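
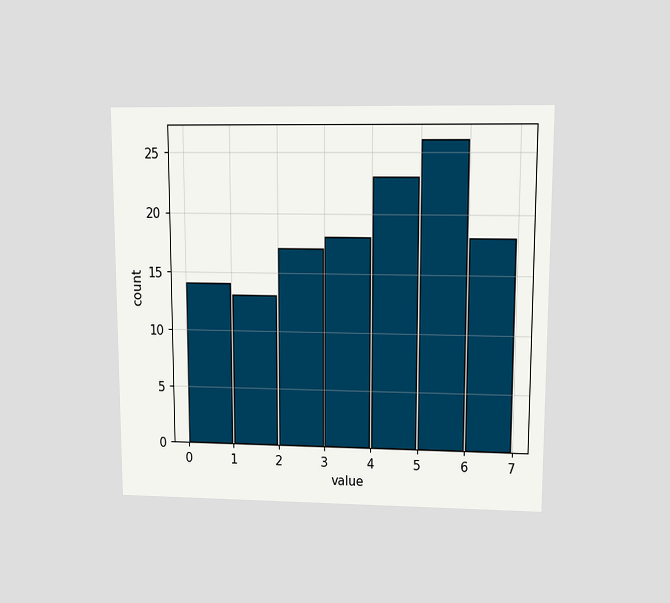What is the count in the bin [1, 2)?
13

The chart is viewed at a slight angle. The [1, 2) bin has height 13.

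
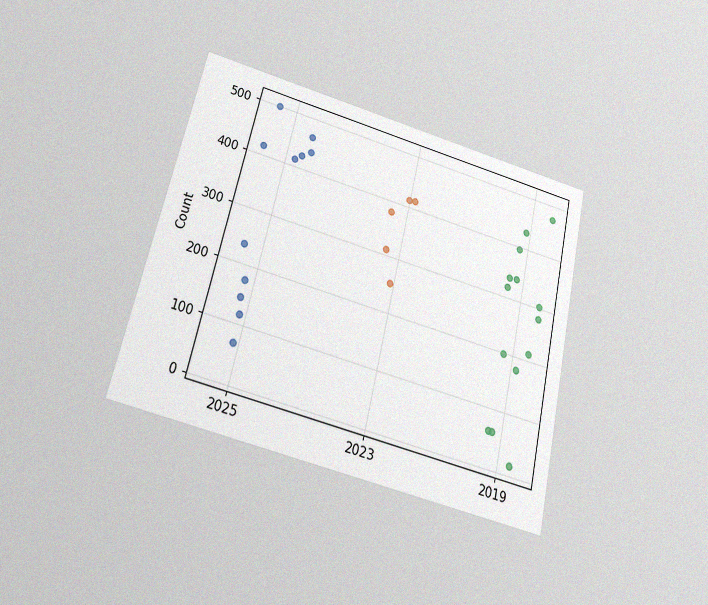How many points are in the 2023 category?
5

The chart is tilted about 13° clockwise and viewed slightly from below, with some photo noise. Counting the markers in the 2023 column gives 5.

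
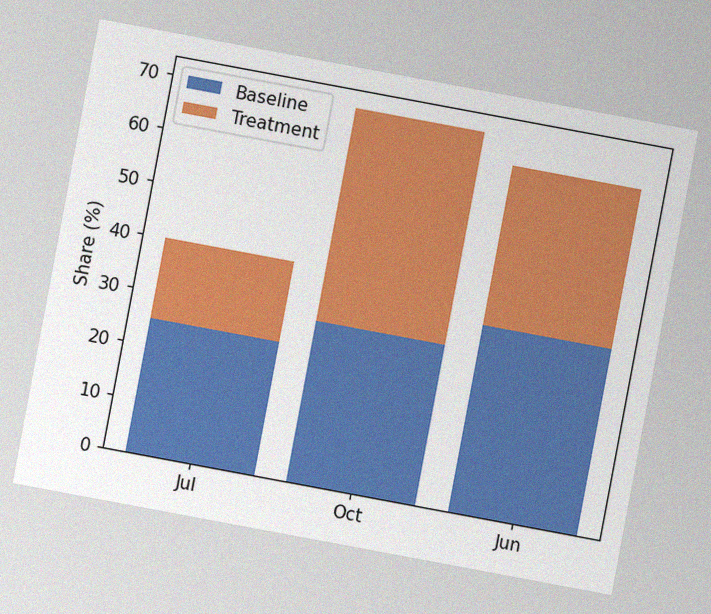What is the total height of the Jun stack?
The chart is tilted about 11° clockwise, with some photo noise. The Jun stack's top reaches 65% on the y-axis.

65%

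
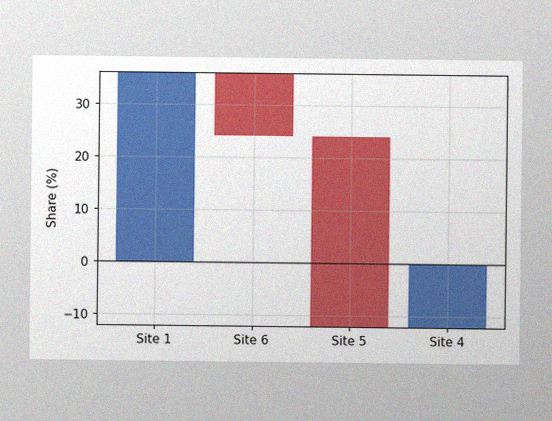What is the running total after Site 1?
The image has some photo noise and uneven lighting. After Site 1 the running total reaches 36%.

36%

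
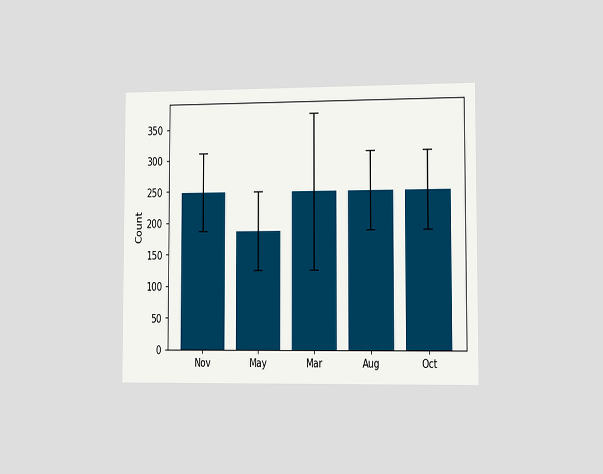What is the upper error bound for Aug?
310

The chart is viewed slightly from the right. The Aug bar's upper whisker reaches 310.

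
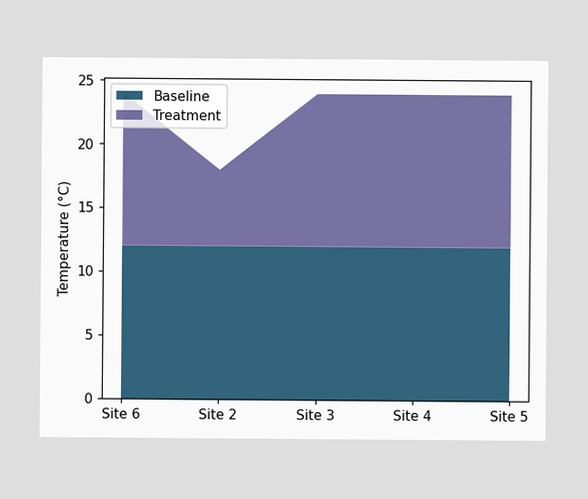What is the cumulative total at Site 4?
24°C

The stacked total at Site 4 reaches 24°C.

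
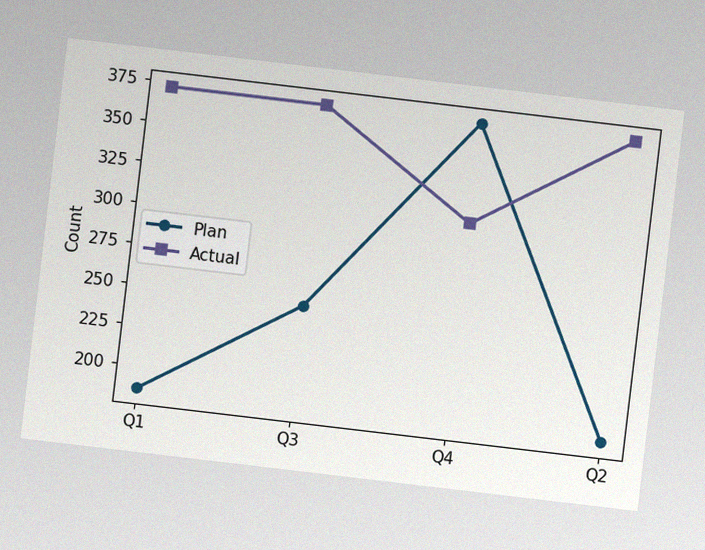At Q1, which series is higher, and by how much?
Actual, by 186

The chart is tilted about 7° clockwise, with some photo noise. At Q1, Actual sits above the other line by 186.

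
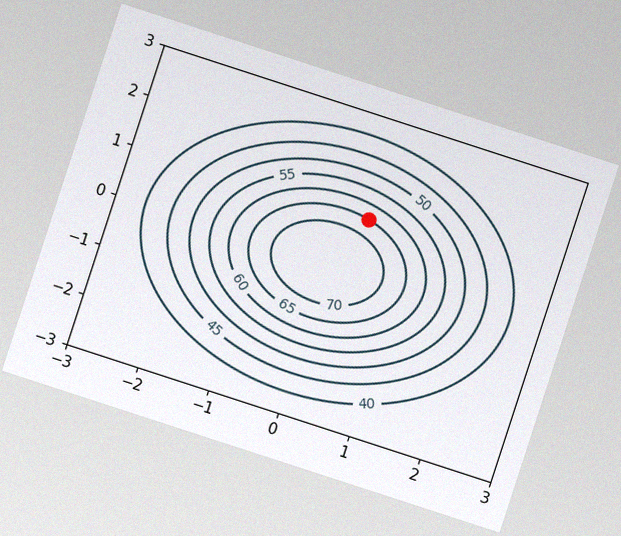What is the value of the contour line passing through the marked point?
65

The chart is tilted about 18° clockwise, with some photo noise. The marked point sits on the contour labelled 65.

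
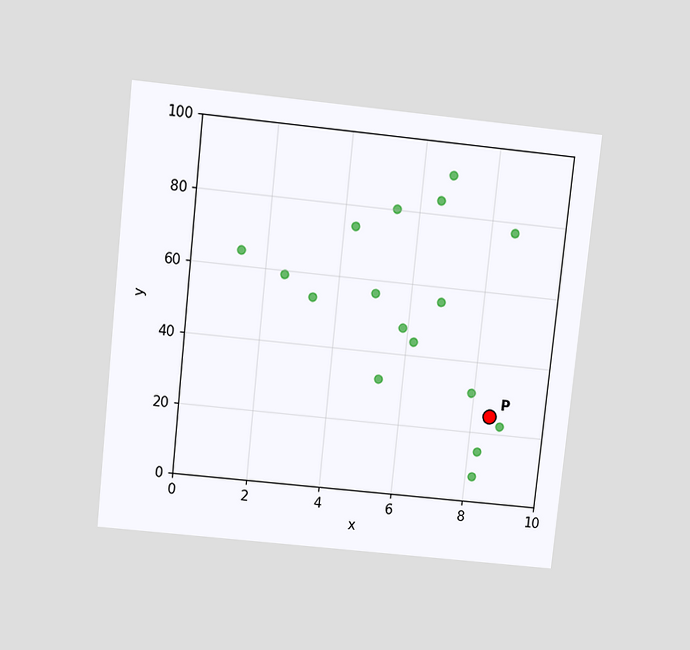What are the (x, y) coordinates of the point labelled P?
The chart is tilted about 6° clockwise and viewed slightly from above. Following the gridlines from P to each axis, P sits at (8.5, 25).

(8.5, 25)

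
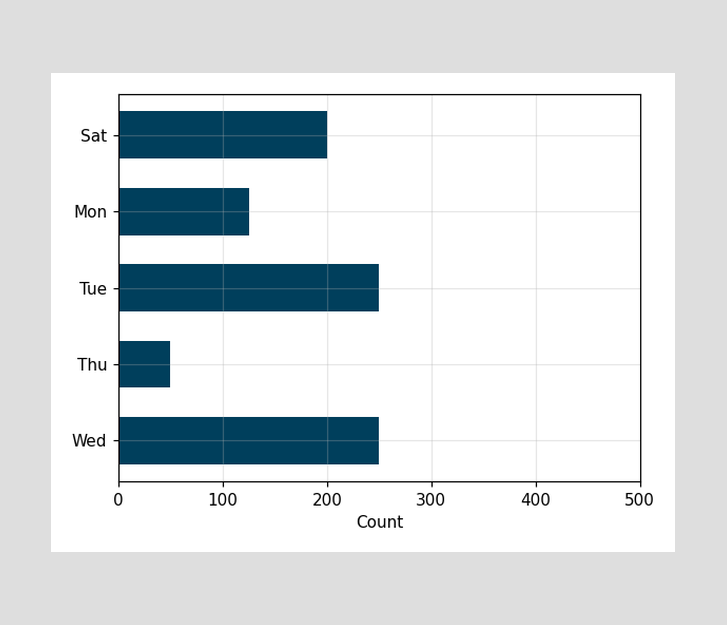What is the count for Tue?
Reading along the chart's x-axis, the Tue bar reaches 250.

250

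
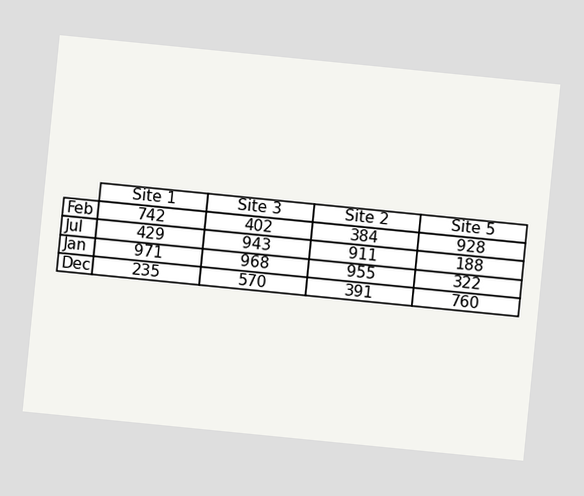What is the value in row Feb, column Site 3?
The chart is tilted about 6° clockwise. The (Feb, Site 3) cell reads 402.

402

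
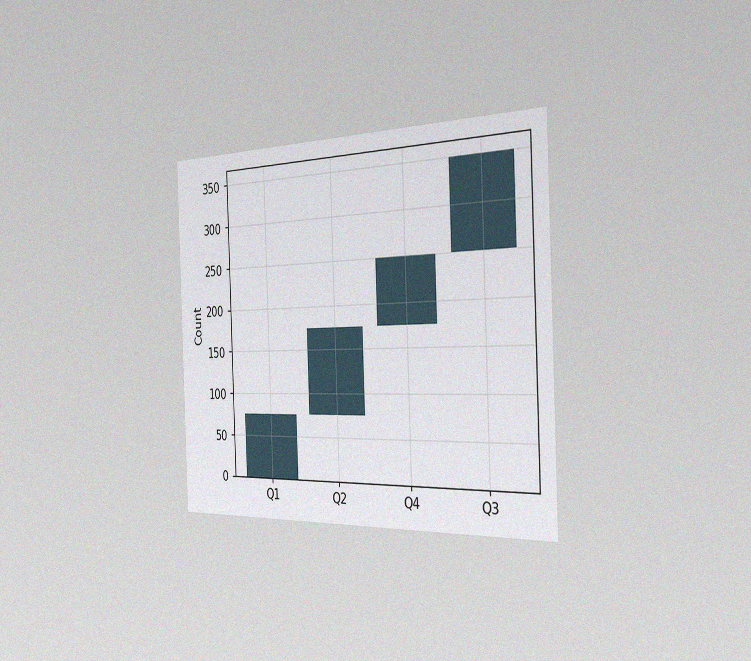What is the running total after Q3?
350

The chart is tilted about 2° counter-clockwise and viewed slightly from the right, with some photo noise. After Q3 the running total reaches 350.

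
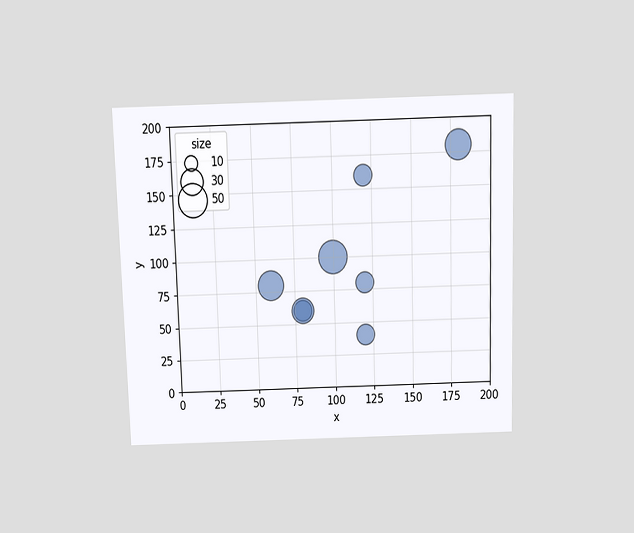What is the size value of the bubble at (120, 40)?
20

The chart is viewed slightly from above. Matching the bubble at (120, 40) against the size legend gives 20.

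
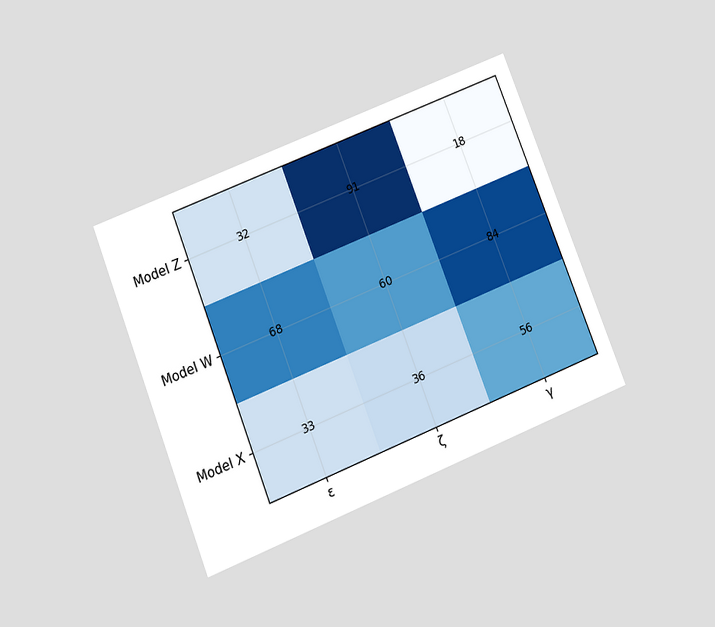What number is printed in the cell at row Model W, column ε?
The chart is tilted about 22° counter-clockwise and viewed slightly from below. The (Model W, ε) cell reads 68.

68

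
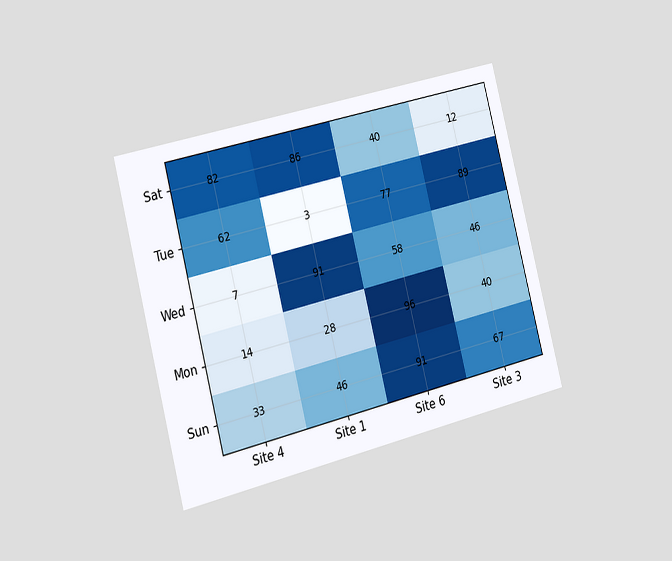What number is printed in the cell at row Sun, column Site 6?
The chart is tilted about 14° counter-clockwise and viewed slightly from the left. The (Sun, Site 6) cell reads 91.

91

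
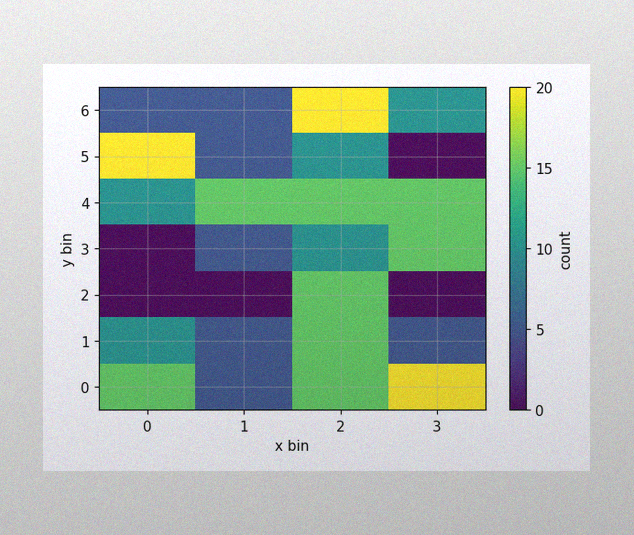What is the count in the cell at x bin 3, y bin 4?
The image has some photo noise and uneven lighting. Matching the cell (3, 4) against the colorbar gives 15.

15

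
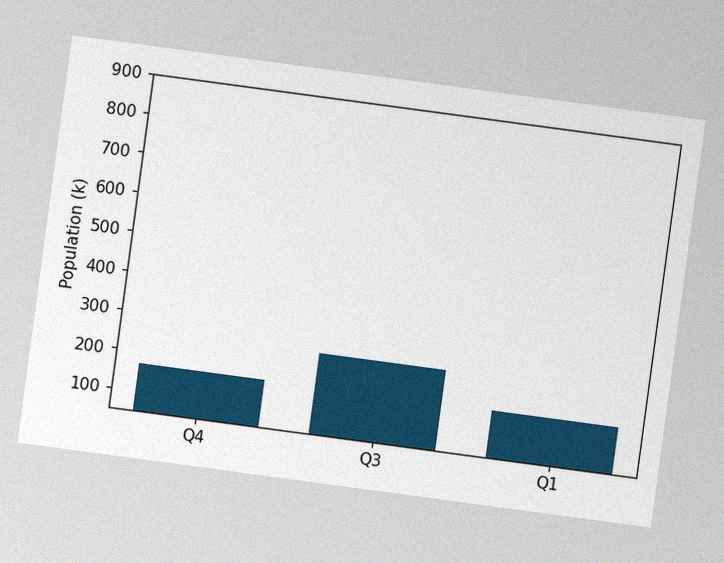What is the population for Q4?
170k

The chart is tilted about 8° clockwise, with some photo noise. Reading along the chart's y-axis, the Q4 bar reaches 170k.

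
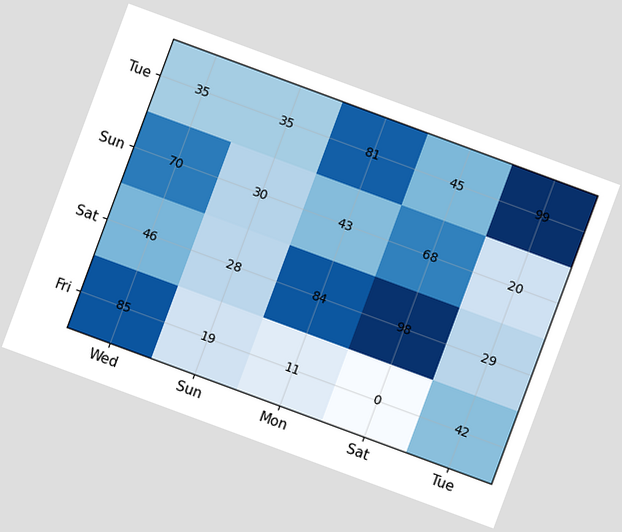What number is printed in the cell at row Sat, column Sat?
98

The chart is tilted about 20° clockwise. The (Sat, Sat) cell reads 98.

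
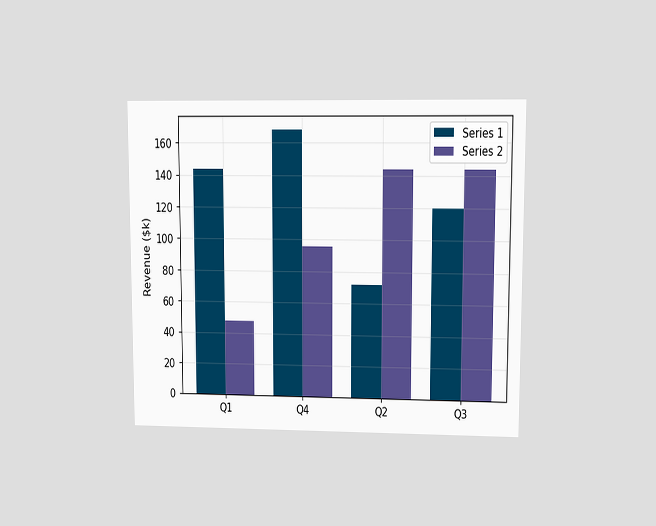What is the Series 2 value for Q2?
$144k

The chart is viewed at a slight angle. The Series 2 bar at Q2 reaches $144k on the y-axis.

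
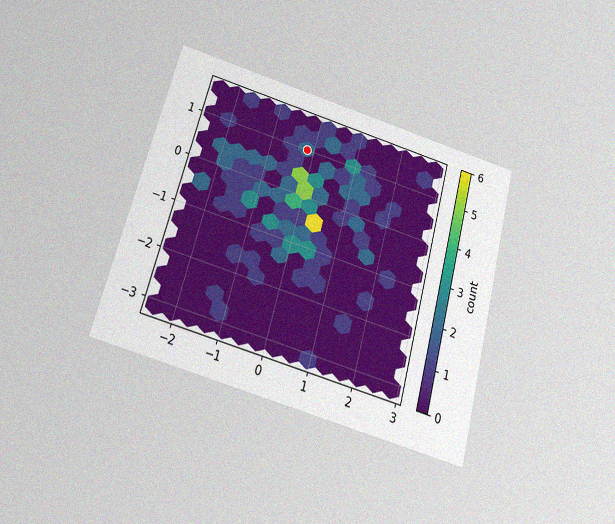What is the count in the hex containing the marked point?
The chart is tilted about 15° clockwise and viewed slightly from below, with some photo noise. The marked hex reads 2 on the colorbar.

2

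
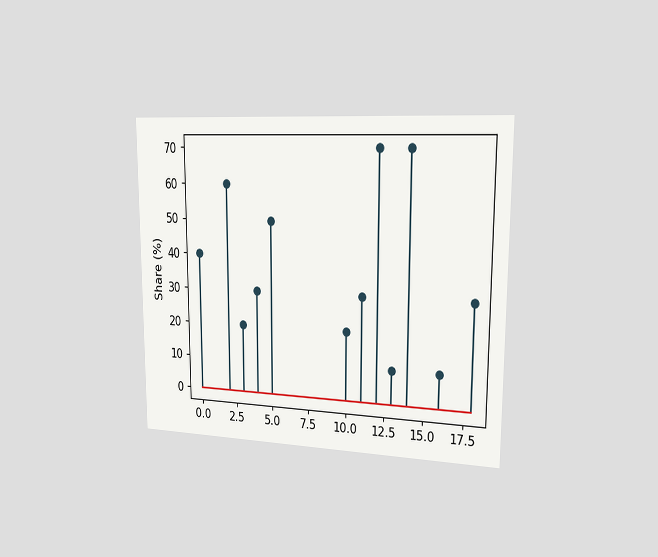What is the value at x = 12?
70%

The chart is viewed slightly from the right. The stem at x=12 reaches 70%.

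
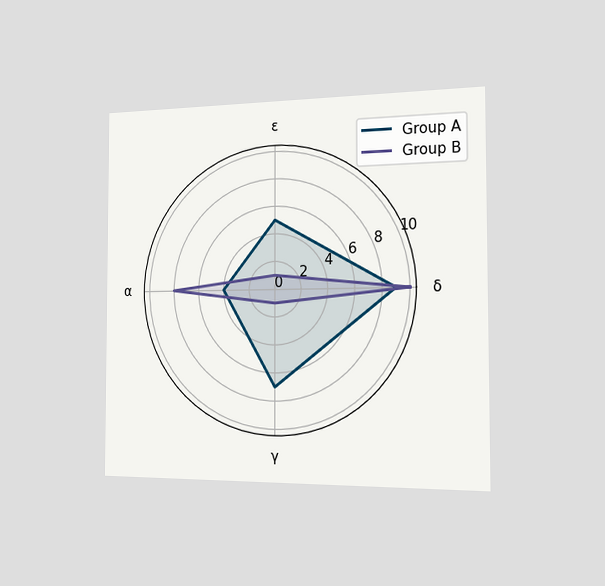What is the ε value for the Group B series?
1

The chart is viewed slightly from the right. On the ε axis, Group B reaches 1.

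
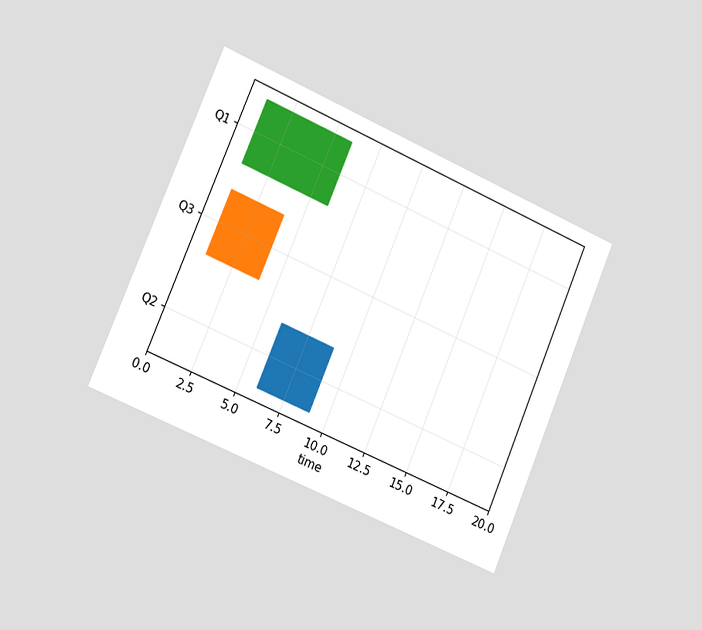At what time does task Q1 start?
The chart is tilted about 23° clockwise and viewed slightly from the left. The Q1 bar begins at t=1.

1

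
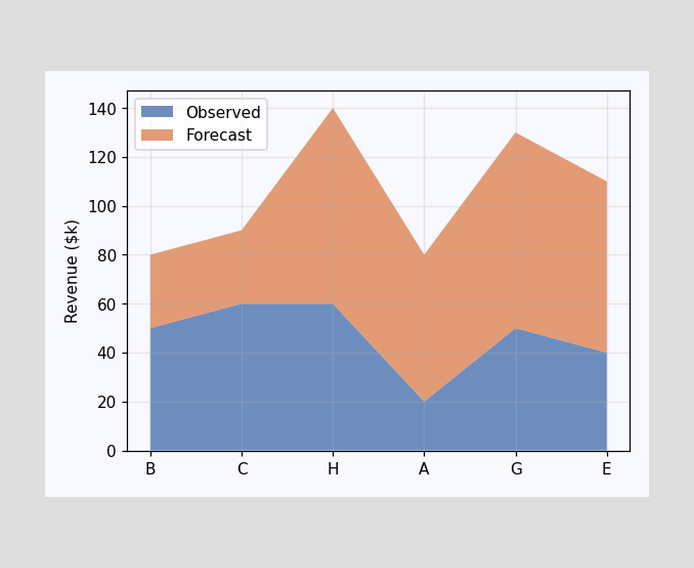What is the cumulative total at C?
The stacked total at C reaches $90k.

$90k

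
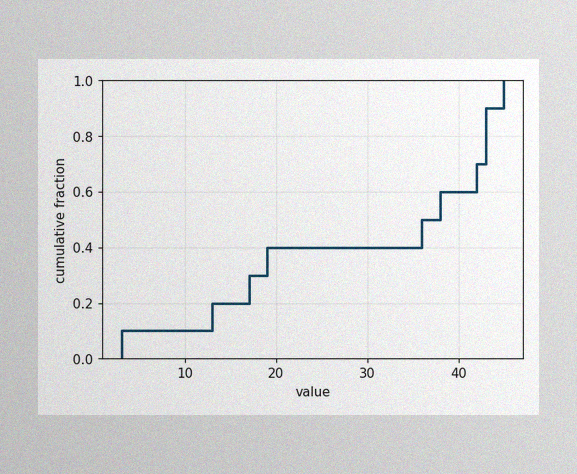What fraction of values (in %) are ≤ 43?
The image has some photo noise and uneven lighting. At x=43 the ECDF step is at 90%.

90%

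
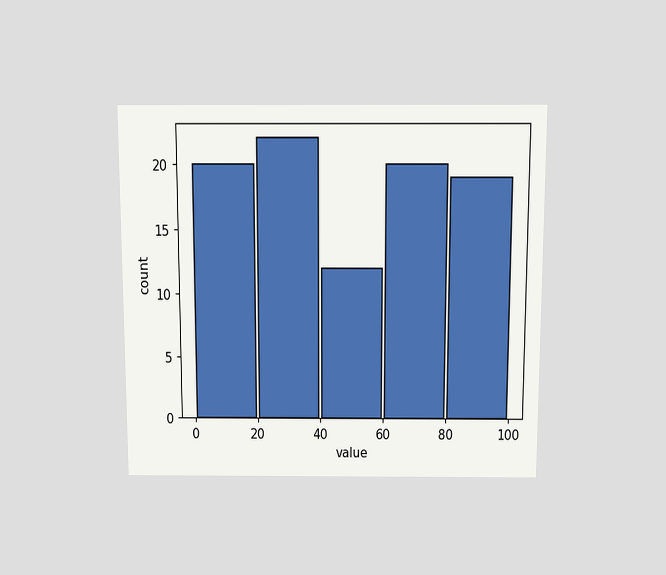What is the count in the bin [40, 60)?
The chart is viewed slightly from above. The [40, 60) bin has height 12.

12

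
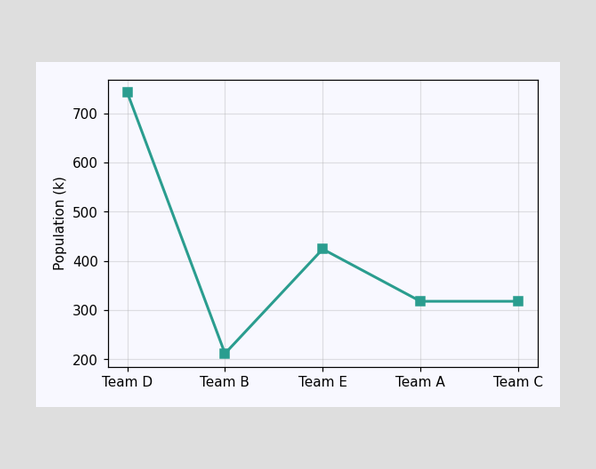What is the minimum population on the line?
212k

The lowest point is at Team B, and reading across to the y-axis gives 212k.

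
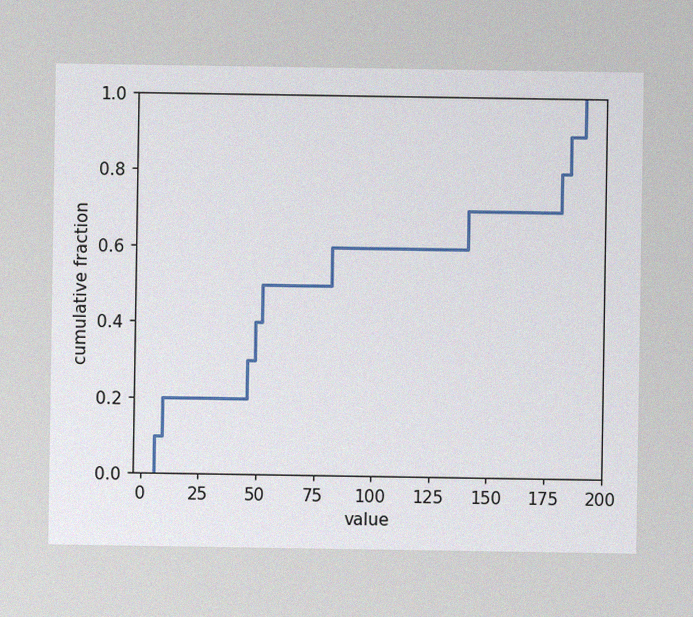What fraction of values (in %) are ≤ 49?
40%

The image has some photo noise and uneven lighting. At x=49 the ECDF step is at 40%.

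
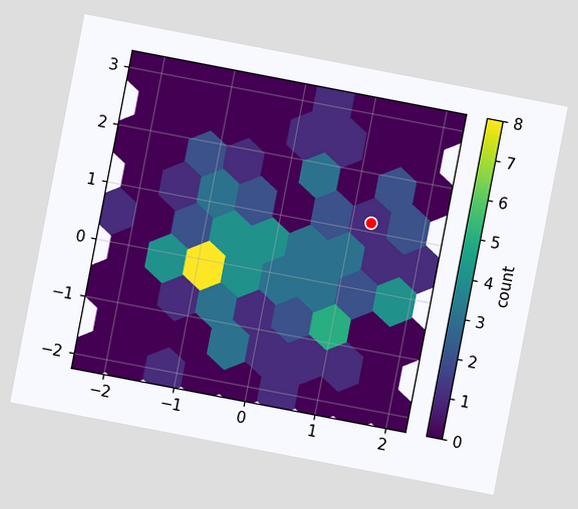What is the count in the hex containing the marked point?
The chart is tilted about 11° clockwise. The marked hex reads 1 on the colorbar.

1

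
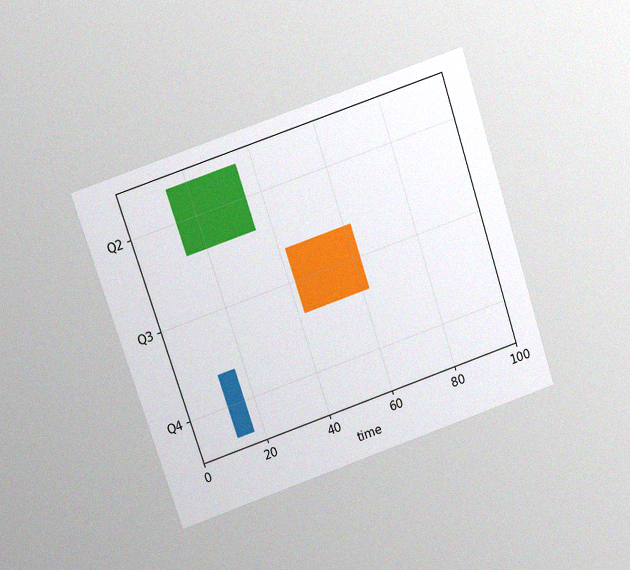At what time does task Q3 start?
42

The chart is tilted about 18° counter-clockwise and viewed slightly from above, with some photo noise. The Q3 bar begins at t=42.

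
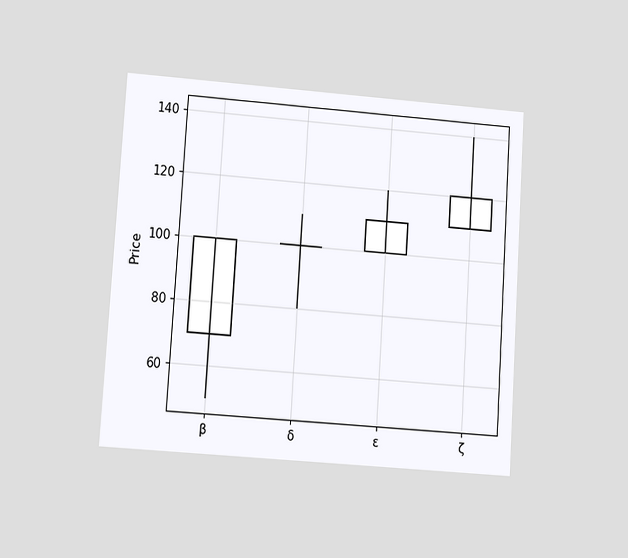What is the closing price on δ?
The chart is tilted about 4° clockwise and viewed at a slight angle. The δ candle closes at 100.

100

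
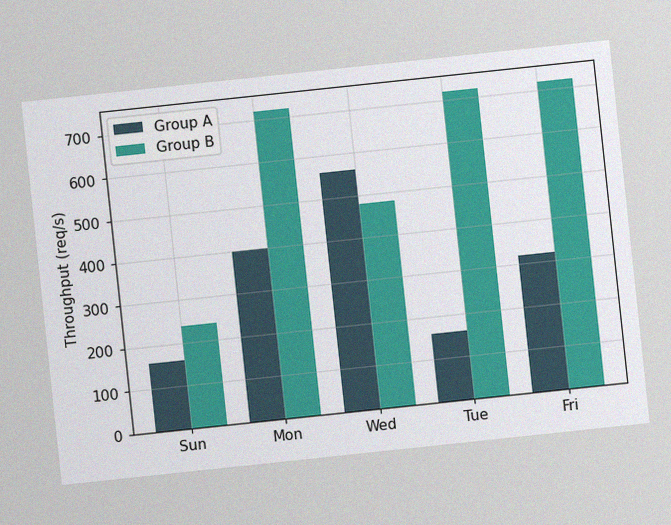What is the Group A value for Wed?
The chart is tilted about 6° counter-clockwise, with some photo noise. The Group A bar at Wed reaches 560req/s on the y-axis.

560req/s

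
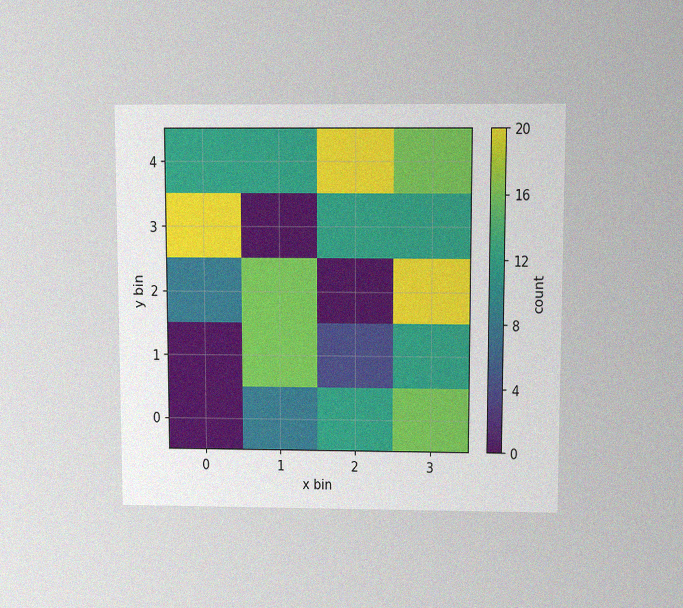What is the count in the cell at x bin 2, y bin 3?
The chart is viewed slightly from above, with some photo noise. Matching the cell (2, 3) against the colorbar gives 12.

12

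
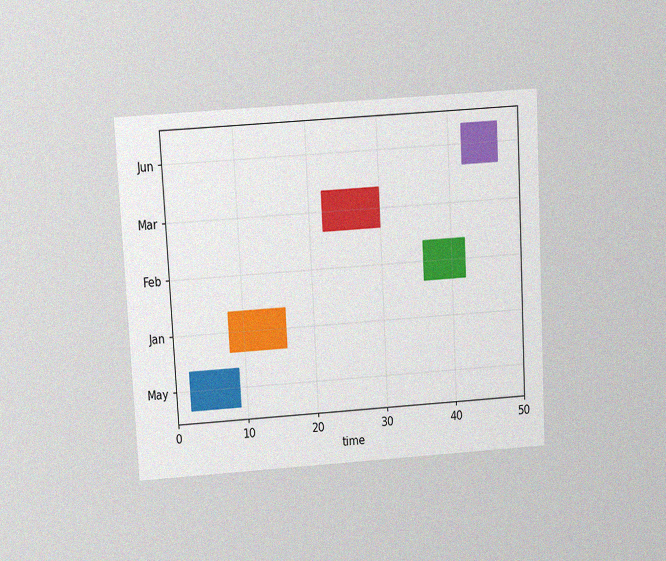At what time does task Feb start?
36

The chart is tilted about 3° counter-clockwise and viewed slightly from above, with some photo noise. The Feb bar begins at t=36.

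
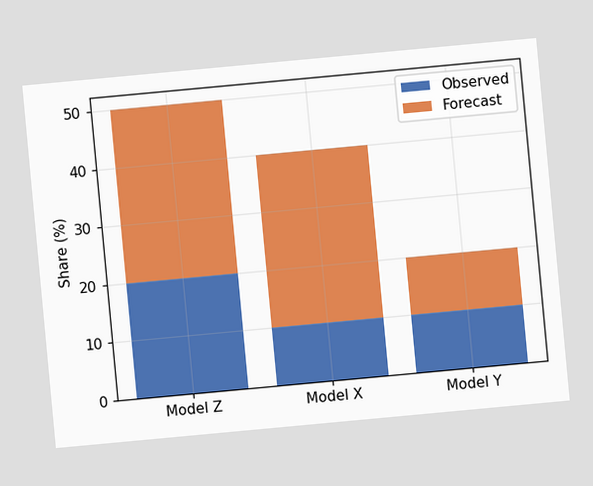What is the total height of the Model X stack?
The chart is tilted about 5° counter-clockwise. The Model X stack's top reaches 40% on the y-axis.

40%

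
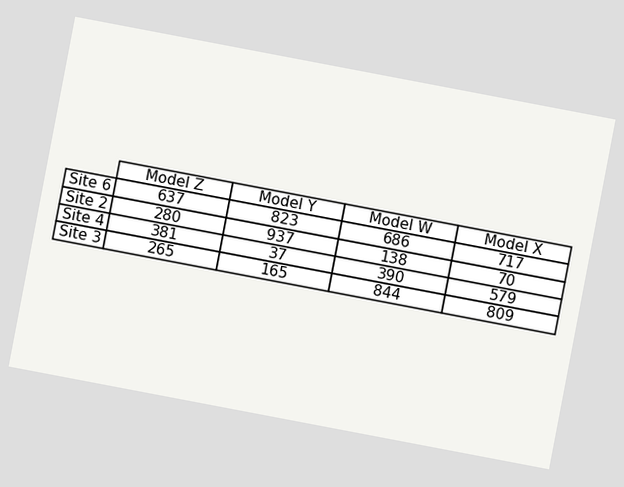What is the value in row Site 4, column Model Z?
The chart is tilted about 11° clockwise. The (Site 4, Model Z) cell reads 381.

381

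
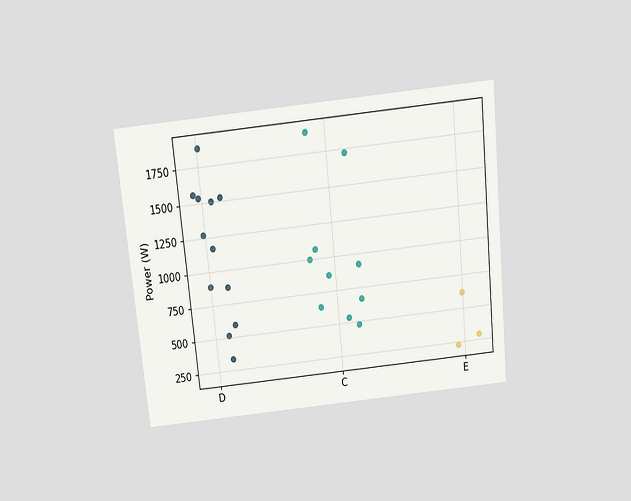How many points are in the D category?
The chart is tilted about 6° counter-clockwise and viewed slightly from above. Counting the markers in the D column gives 12.

12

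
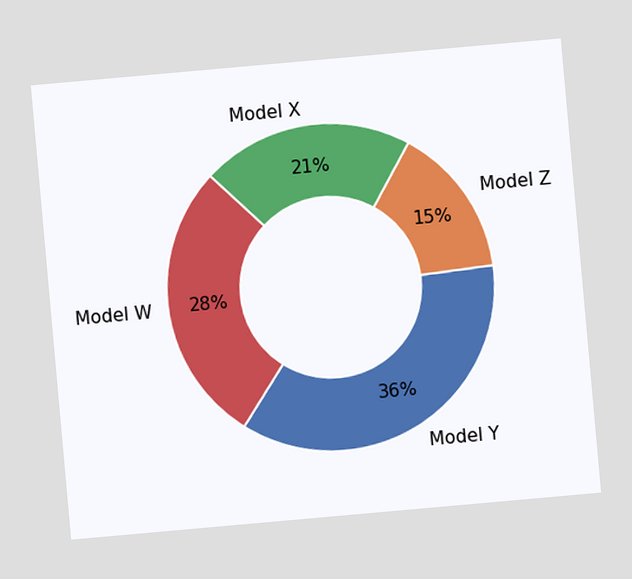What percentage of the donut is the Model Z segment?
15%

The chart is tilted about 5° counter-clockwise. The Model Z segment takes up 15% of the ring.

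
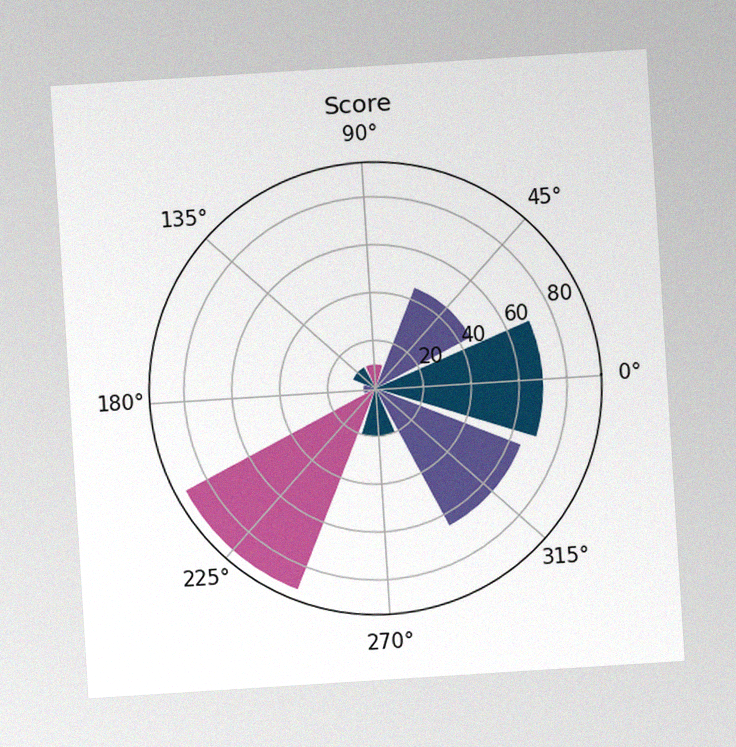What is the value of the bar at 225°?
The chart is tilted about 4° counter-clockwise, with some photo noise. The bar at 225° reaches 90 on the radial axis.

90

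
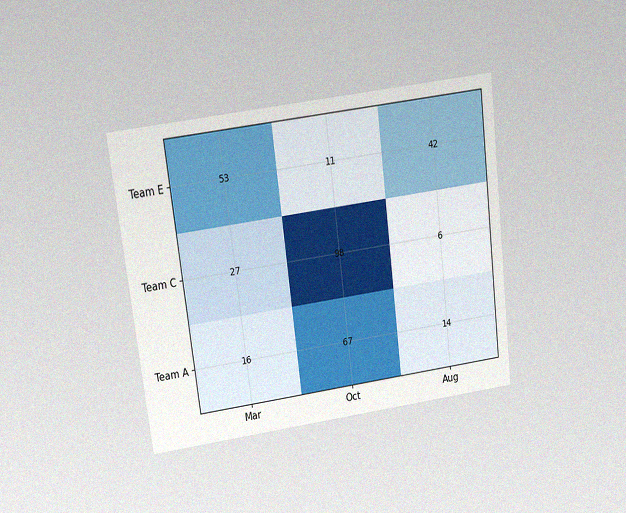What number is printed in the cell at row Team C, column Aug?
6

The chart is tilted about 7° counter-clockwise and viewed slightly from above, with some photo noise. The (Team C, Aug) cell reads 6.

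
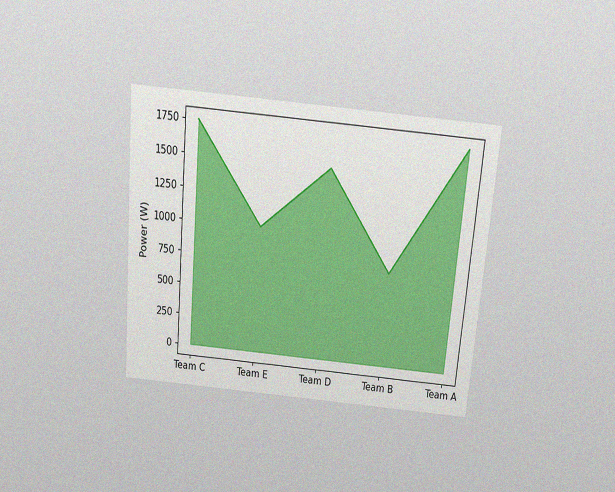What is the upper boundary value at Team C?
The chart is tilted about 5° clockwise and viewed slightly from above, with some photo noise. At Team C the upper boundary is at 1750W.

1750W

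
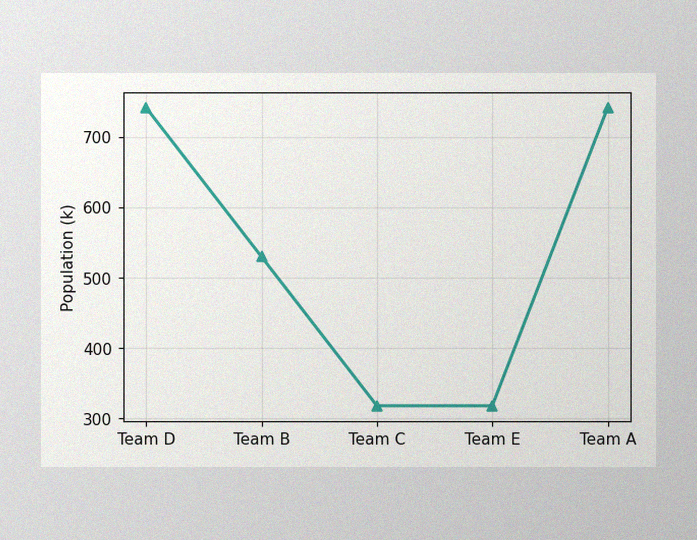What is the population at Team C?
318k

The image has some photo noise and uneven lighting. At Team C, the line is at 318k.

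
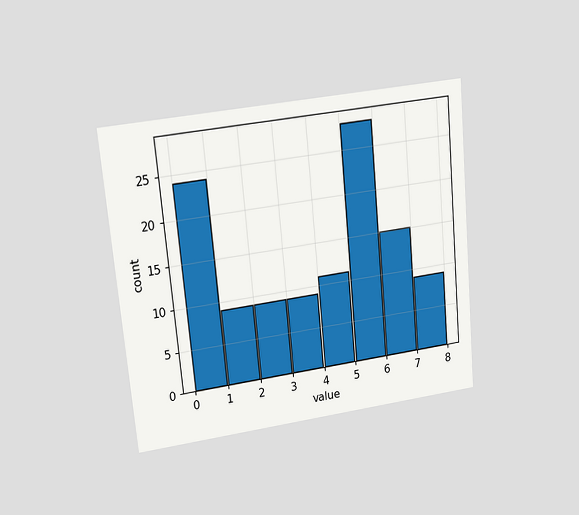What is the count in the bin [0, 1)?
24

The chart is tilted about 5° counter-clockwise and viewed at a slight angle. The [0, 1) bin has height 24.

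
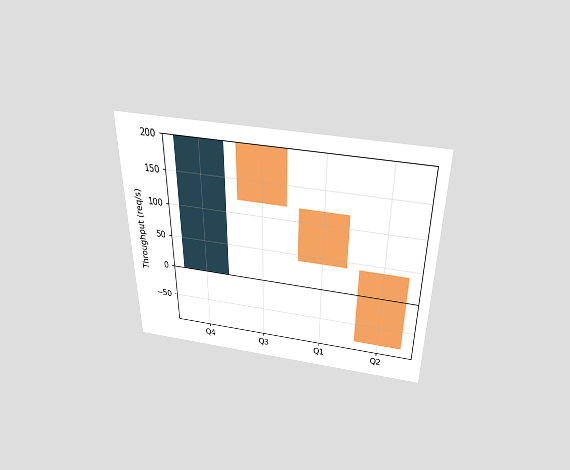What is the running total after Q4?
The chart is viewed slightly from above. After Q4 the running total reaches 200req/s.

200req/s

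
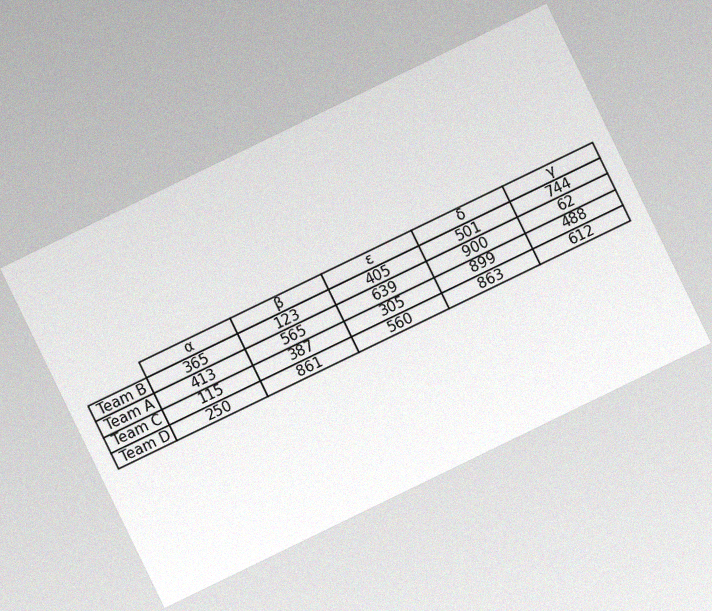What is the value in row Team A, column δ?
900

The chart is tilted about 26° counter-clockwise, with some photo noise. The (Team A, δ) cell reads 900.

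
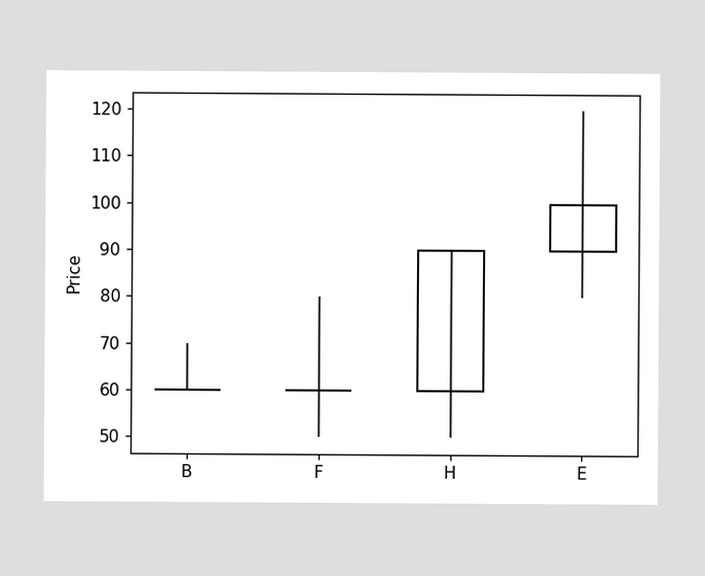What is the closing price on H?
90

The H candle closes at 90.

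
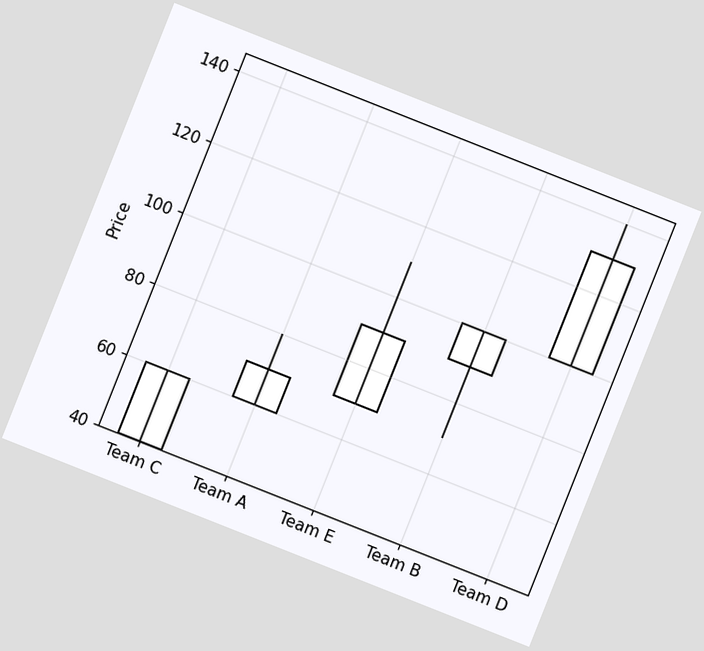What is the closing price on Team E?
The chart is tilted about 22° clockwise. The Team E candle closes at 90.

90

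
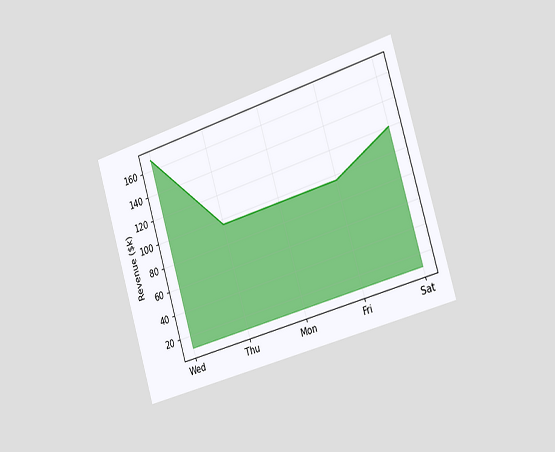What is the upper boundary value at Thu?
The chart is tilted about 17° counter-clockwise and viewed slightly from the right. At Thu the upper boundary is at $96k.

$96k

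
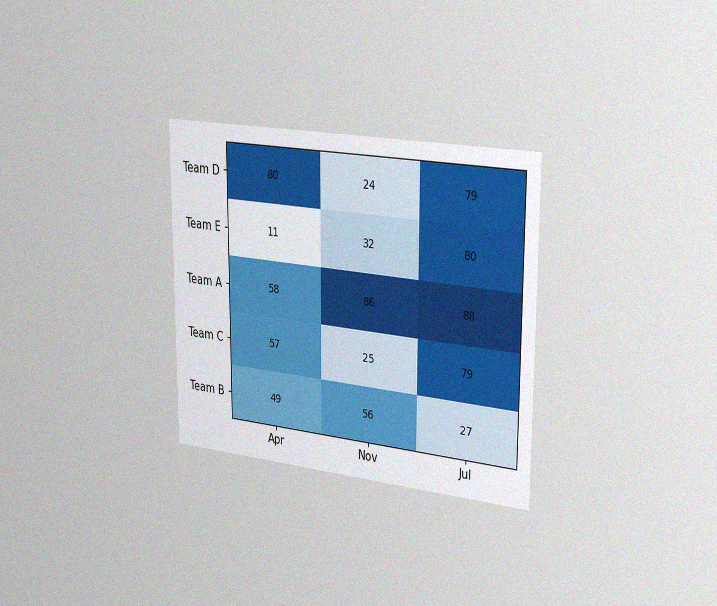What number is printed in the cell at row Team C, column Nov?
25

The chart is viewed slightly from the right, with some photo noise. The (Team C, Nov) cell reads 25.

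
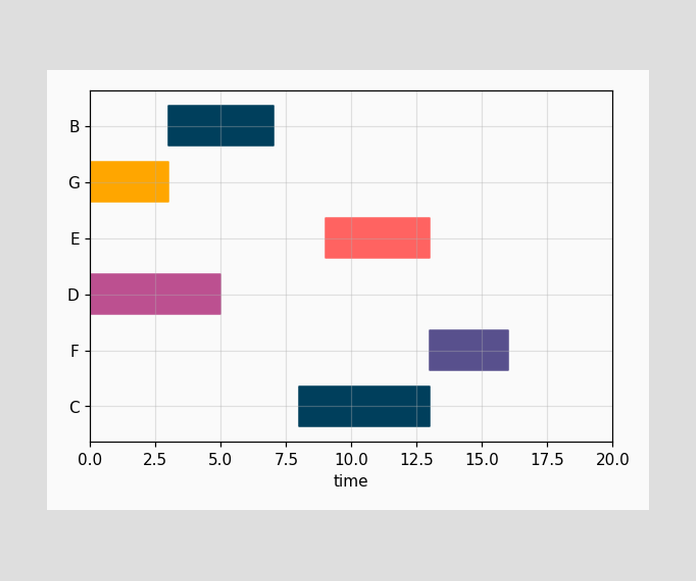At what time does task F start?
13

The F bar begins at t=13.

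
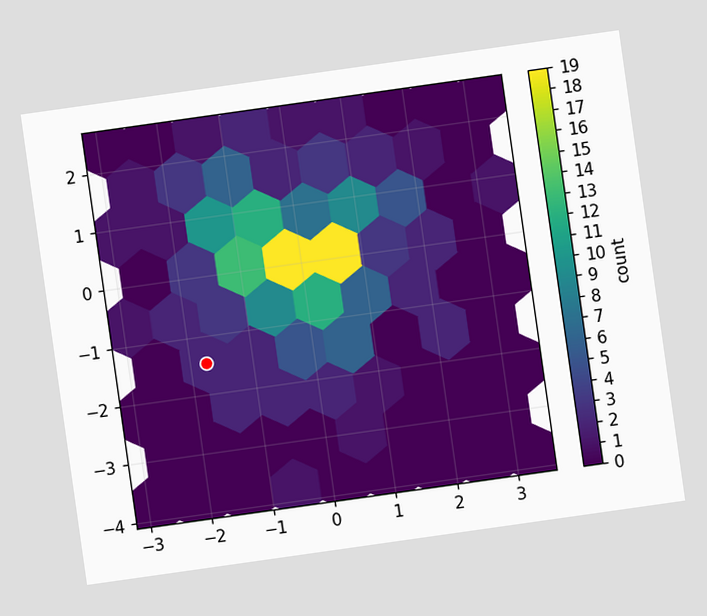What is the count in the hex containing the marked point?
2

The chart is tilted about 8° counter-clockwise. The marked hex reads 2 on the colorbar.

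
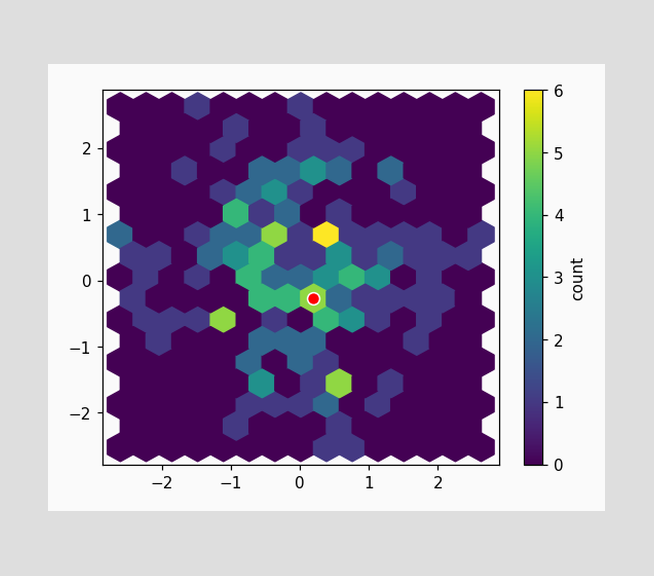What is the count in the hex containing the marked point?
The marked hex reads 5 on the colorbar.

5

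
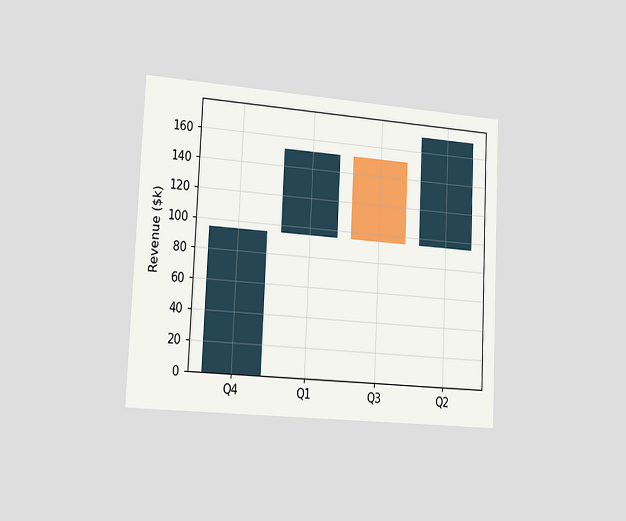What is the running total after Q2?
The chart is tilted about 3° clockwise and viewed slightly from the left. After Q2 the running total reaches $171k.

$171k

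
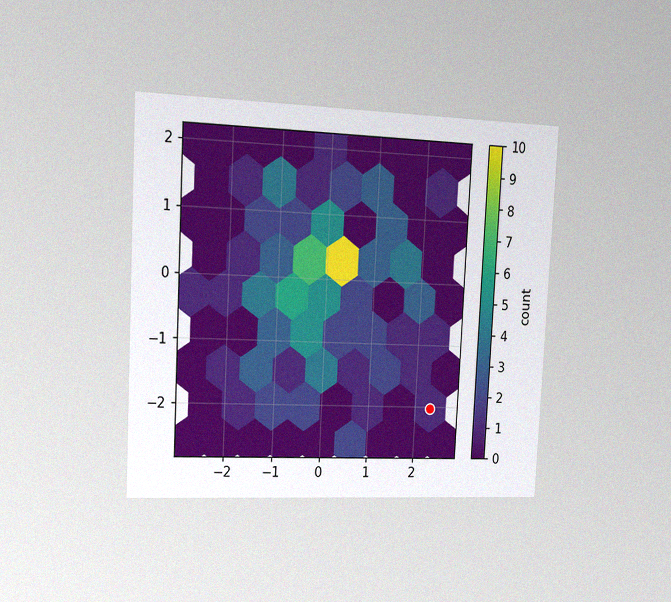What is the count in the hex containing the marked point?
The chart is tilted about 3° clockwise and viewed slightly from the left, with some photo noise. The marked hex reads 1 on the colorbar.

1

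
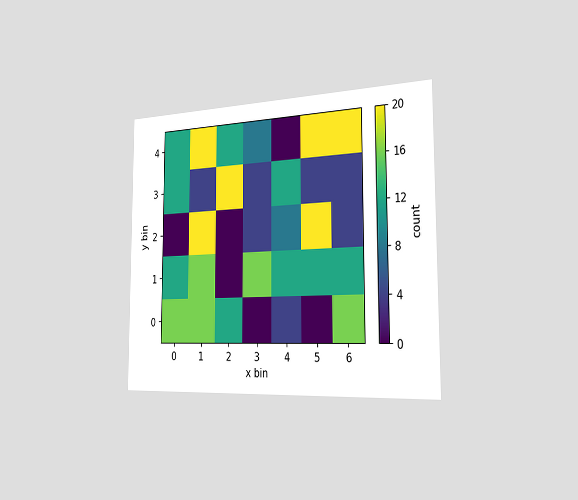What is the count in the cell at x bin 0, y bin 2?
The chart is viewed slightly from the right. Matching the cell (0, 2) against the colorbar gives 0.

0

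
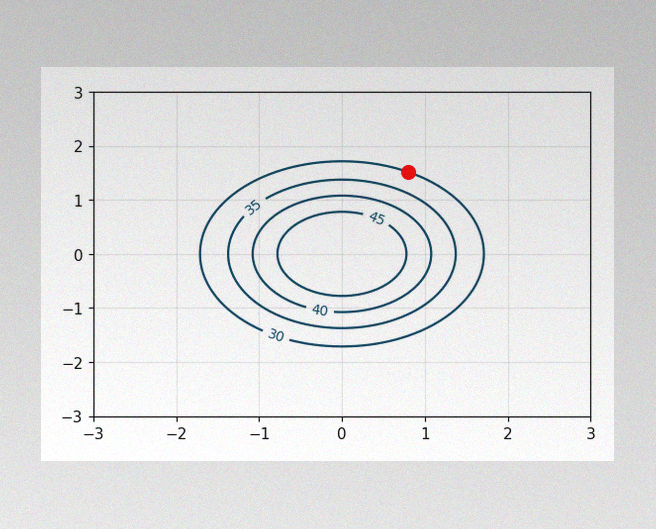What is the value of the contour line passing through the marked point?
The image has some photo noise and uneven lighting. The marked point sits on the contour labelled 30.

30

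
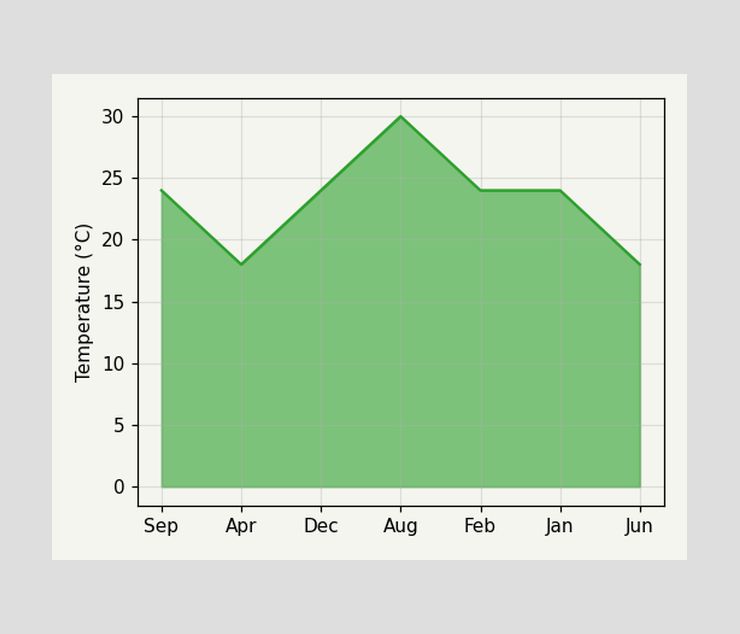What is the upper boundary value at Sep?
At Sep the upper boundary is at 24°C.

24°C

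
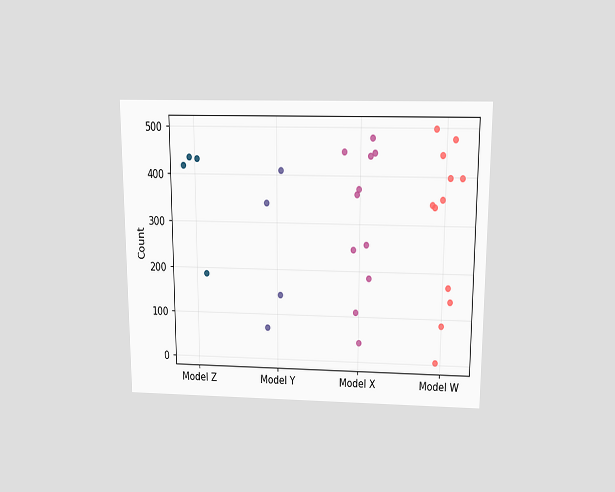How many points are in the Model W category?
12

The chart is viewed slightly from above. Counting the markers in the Model W column gives 12.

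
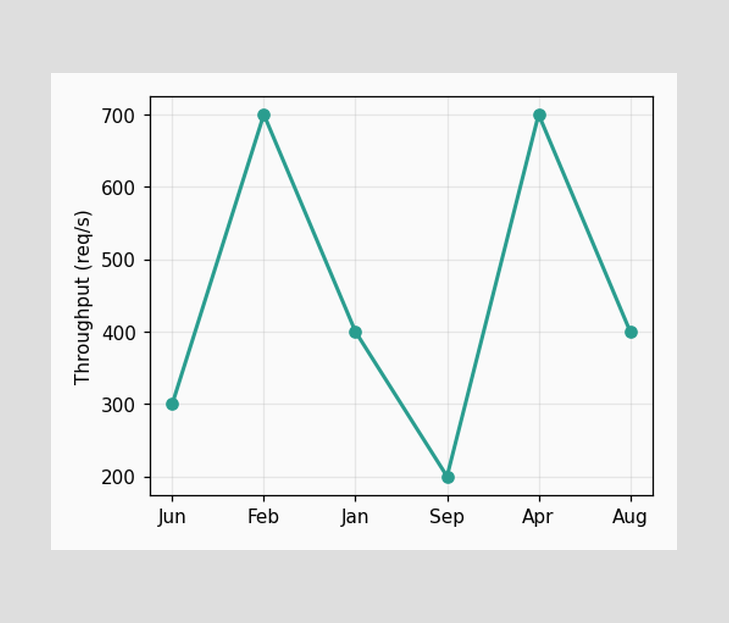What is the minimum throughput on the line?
200req/s

The lowest point is at Sep, and reading across to the y-axis gives 200req/s.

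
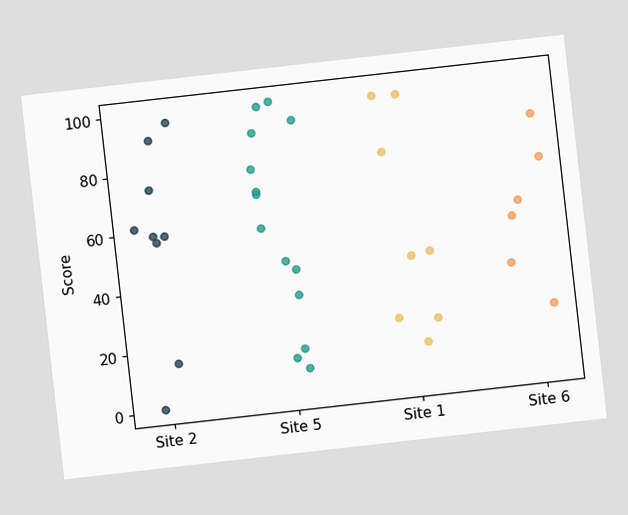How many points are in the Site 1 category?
8

The chart is tilted about 6° counter-clockwise. Counting the markers in the Site 1 column gives 8.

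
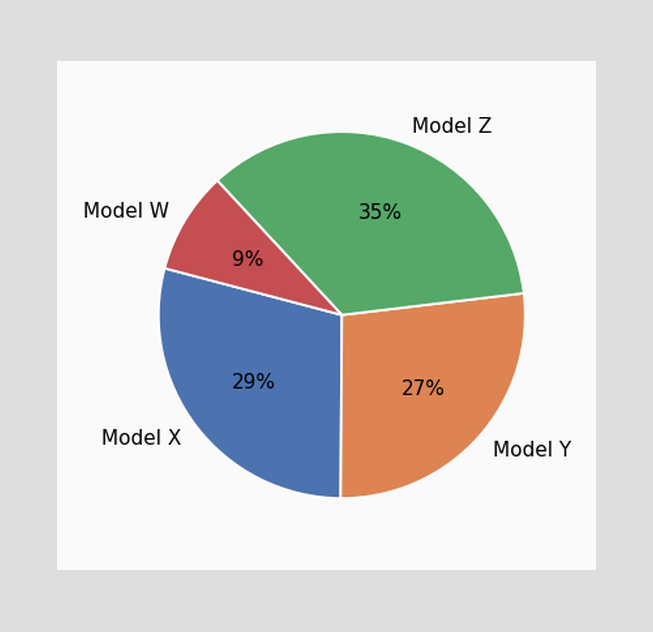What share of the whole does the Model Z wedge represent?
35%

The Model Z slice takes up 35% of the pie.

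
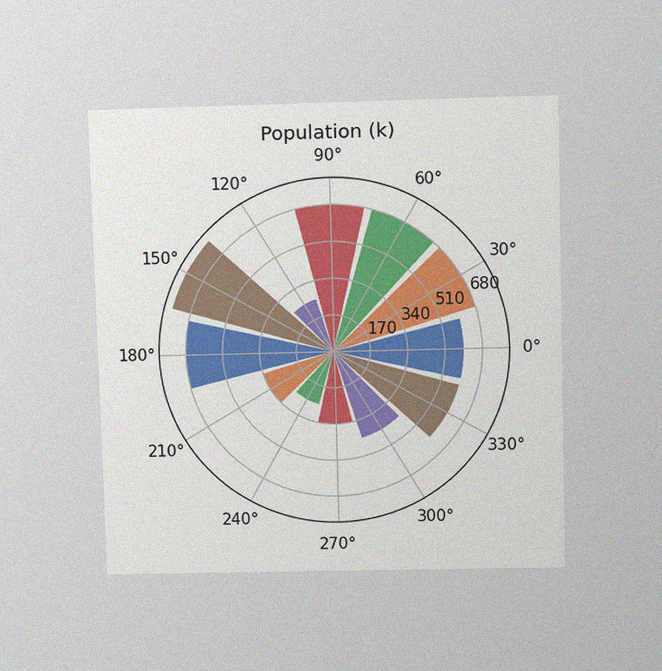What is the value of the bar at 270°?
340k

The chart is viewed at a slight angle, with some photo noise. The bar at 270° reaches 340k on the radial axis.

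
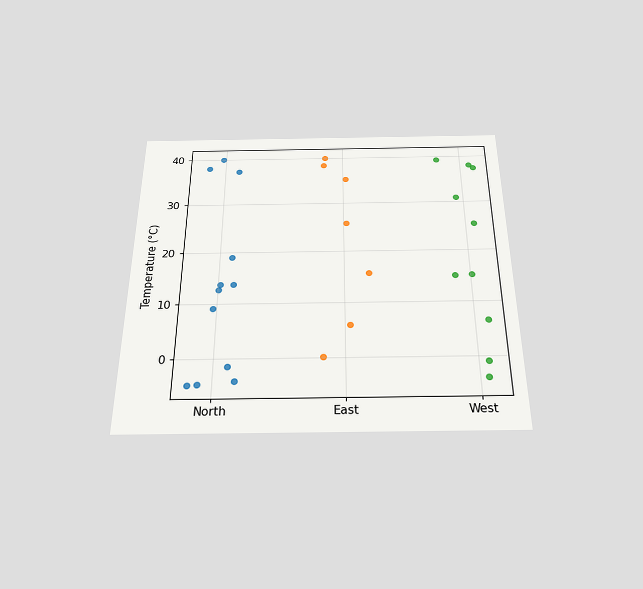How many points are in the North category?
12

The chart is viewed slightly from below. Counting the markers in the North column gives 12.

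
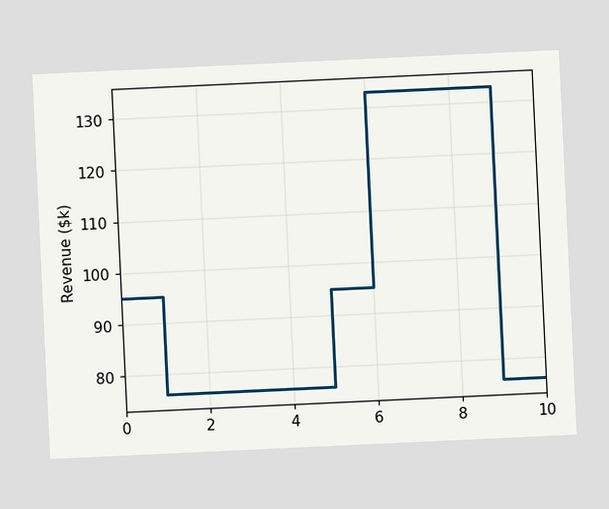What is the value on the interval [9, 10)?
$76k

The chart is tilted about 3° counter-clockwise. On [9, 10) the step sits at $76k.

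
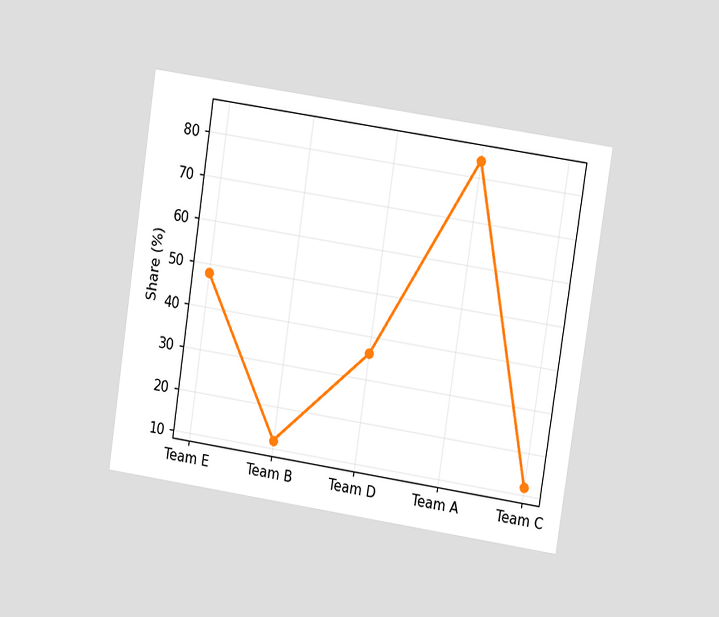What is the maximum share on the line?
The chart is tilted about 8° clockwise and viewed at a slight angle. The highest point is at Team A, and reading across to the y-axis gives 84%.

84%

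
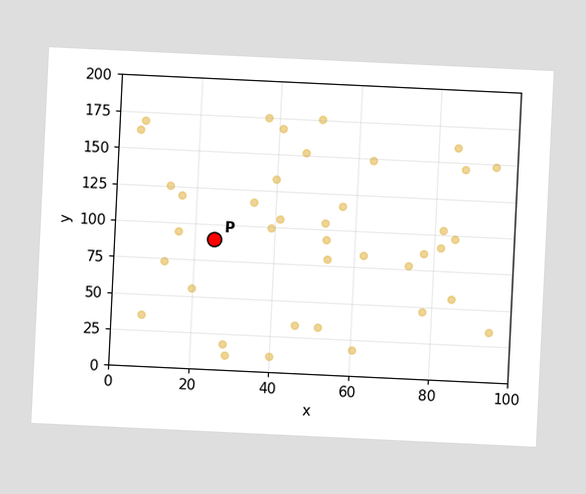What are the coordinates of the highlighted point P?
(25, 90)

The chart is tilted about 3° clockwise. Following the gridlines from P to each axis, P sits at (25, 90).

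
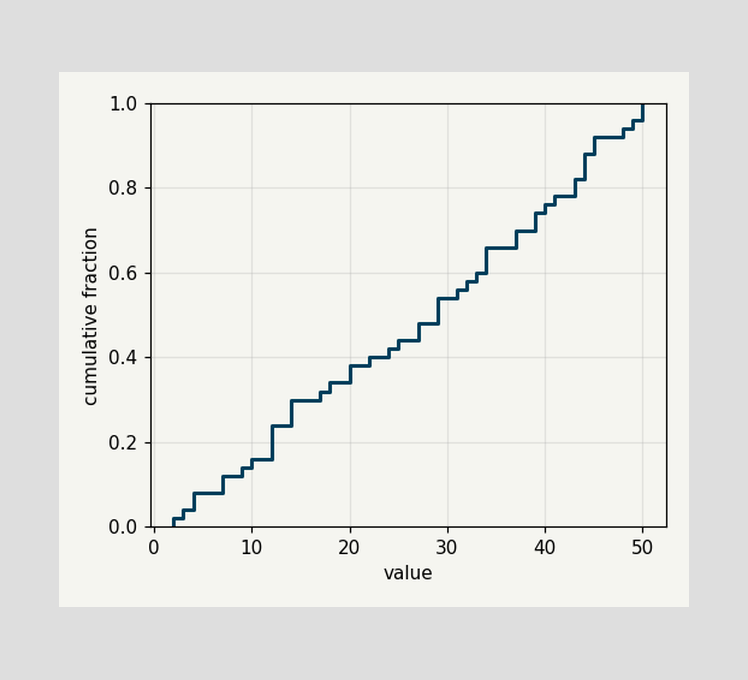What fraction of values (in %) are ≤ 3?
4%

At x=3 the ECDF step is at 4%.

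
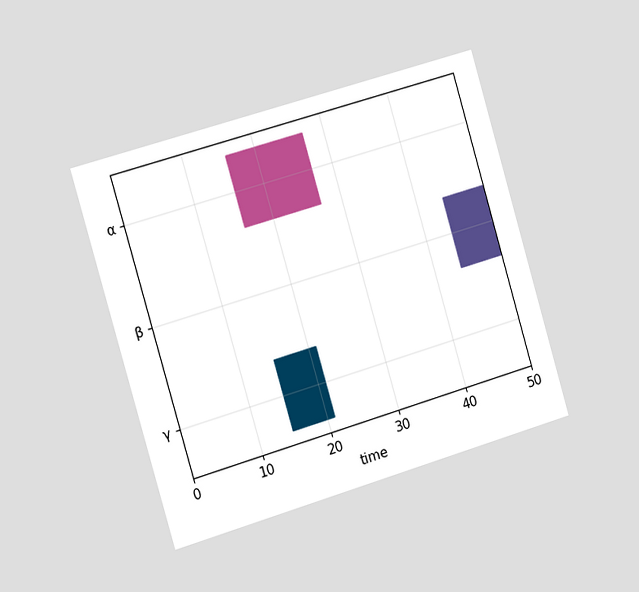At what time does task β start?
44

The chart is tilted about 16° counter-clockwise and viewed slightly from the left. The β bar begins at t=44.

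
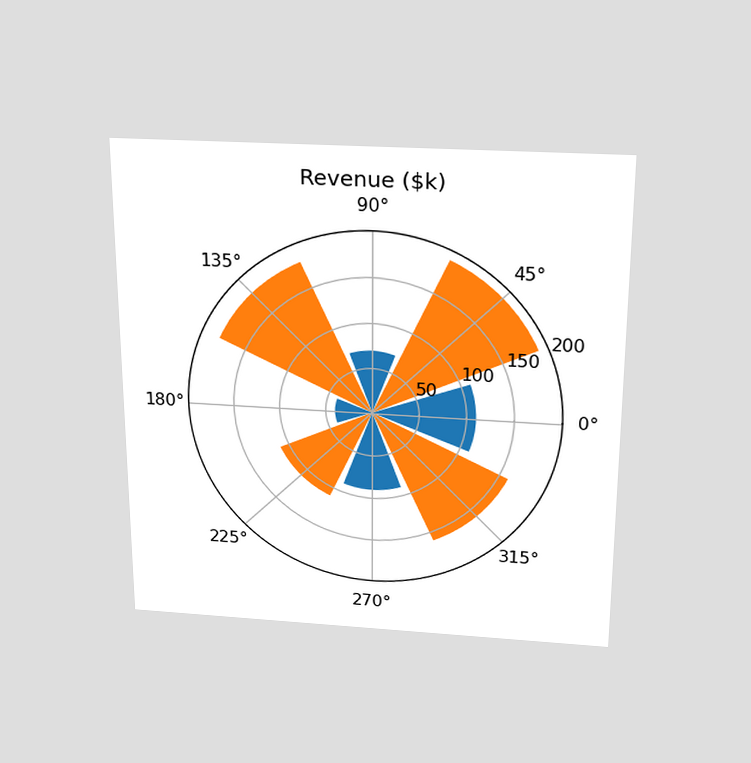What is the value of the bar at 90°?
$70k

The chart is viewed slightly from above. The bar at 90° reaches $70k on the radial axis.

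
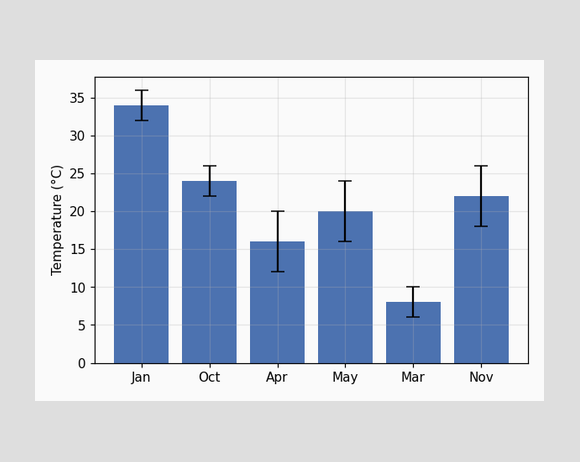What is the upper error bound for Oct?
The Oct bar's upper whisker reaches 26°C.

26°C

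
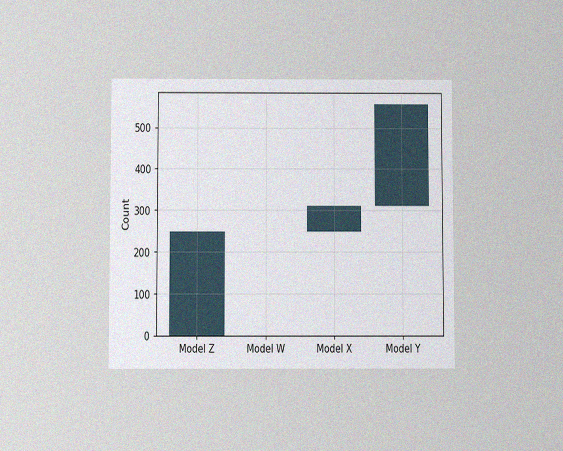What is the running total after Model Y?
The chart is viewed slightly from below, with some photo noise. After Model Y the running total reaches 558.

558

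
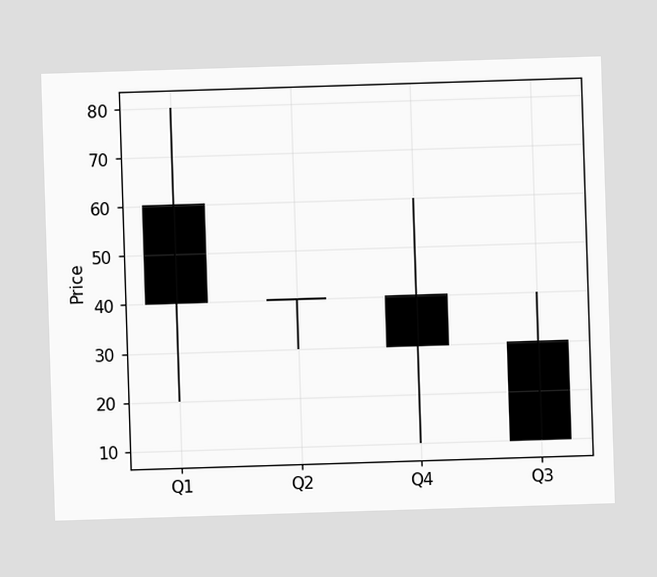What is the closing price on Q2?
40

The Q2 candle closes at 40.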